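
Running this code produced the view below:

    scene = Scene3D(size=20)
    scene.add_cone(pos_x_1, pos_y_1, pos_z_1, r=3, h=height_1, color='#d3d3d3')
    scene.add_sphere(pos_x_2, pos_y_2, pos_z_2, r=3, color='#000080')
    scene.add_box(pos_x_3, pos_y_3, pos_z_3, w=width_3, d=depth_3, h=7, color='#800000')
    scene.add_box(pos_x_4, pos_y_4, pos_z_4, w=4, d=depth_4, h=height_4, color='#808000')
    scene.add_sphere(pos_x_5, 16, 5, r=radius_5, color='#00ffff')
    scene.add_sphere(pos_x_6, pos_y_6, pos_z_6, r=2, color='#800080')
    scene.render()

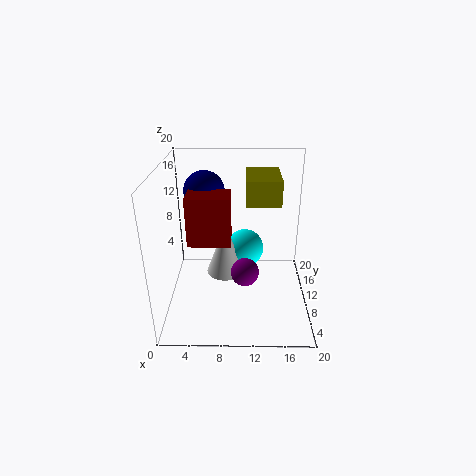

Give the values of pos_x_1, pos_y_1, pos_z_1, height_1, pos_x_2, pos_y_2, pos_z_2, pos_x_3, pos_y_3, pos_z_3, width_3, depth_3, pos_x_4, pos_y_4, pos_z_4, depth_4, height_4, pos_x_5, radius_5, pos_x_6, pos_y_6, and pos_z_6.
pos_x_1 = 8; pos_y_1 = 14; pos_z_1 = 2; height_1 = 8; pos_x_2 = 5; pos_y_2 = 15; pos_z_2 = 15; pos_x_3 = 3; pos_y_3 = 9; pos_z_3 = 9; width_3 = 6; depth_3 = 4; pos_x_4 = 11; pos_y_4 = 4; pos_z_4 = 17; depth_4 = 6; height_4 = 3; pos_x_5 = 11; radius_5 = 3; pos_x_6 = 11; pos_y_6 = 9; pos_z_6 = 5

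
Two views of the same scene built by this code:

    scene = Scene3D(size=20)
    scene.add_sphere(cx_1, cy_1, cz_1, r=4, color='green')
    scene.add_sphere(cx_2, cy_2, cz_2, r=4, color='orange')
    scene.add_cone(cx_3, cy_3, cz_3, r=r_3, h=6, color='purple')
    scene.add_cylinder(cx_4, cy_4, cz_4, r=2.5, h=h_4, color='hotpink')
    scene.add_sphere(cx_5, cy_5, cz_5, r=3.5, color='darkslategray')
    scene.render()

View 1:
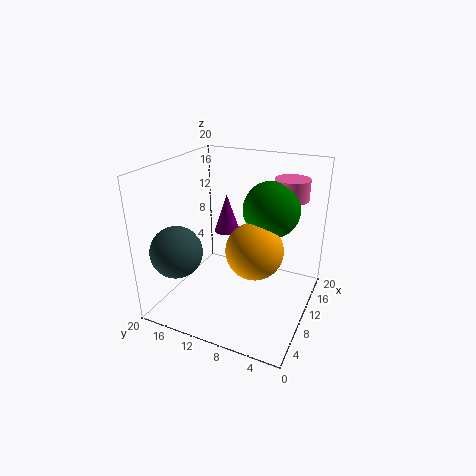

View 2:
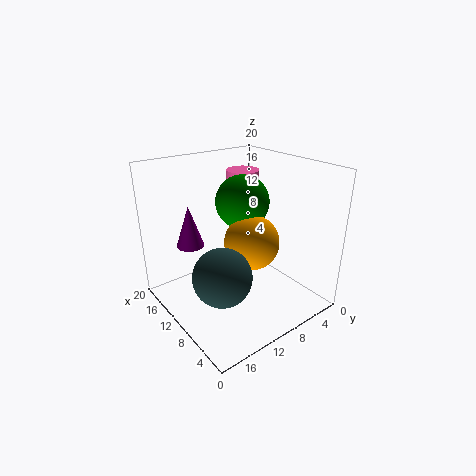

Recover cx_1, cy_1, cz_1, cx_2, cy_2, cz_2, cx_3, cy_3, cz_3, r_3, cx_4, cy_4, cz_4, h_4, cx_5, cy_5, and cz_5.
cx_1 = 13.5; cy_1 = 6.5; cz_1 = 13.5; cx_2 = 10; cy_2 = 7.5; cz_2 = 8.5; cx_3 = 15.5; cy_3 = 14.5; cz_3 = 8; r_3 = 2; cx_4 = 16; cy_4 = 4.5; cz_4 = 14.5; h_4 = 3; cx_5 = 4.5; cy_5 = 16.5; cz_5 = 9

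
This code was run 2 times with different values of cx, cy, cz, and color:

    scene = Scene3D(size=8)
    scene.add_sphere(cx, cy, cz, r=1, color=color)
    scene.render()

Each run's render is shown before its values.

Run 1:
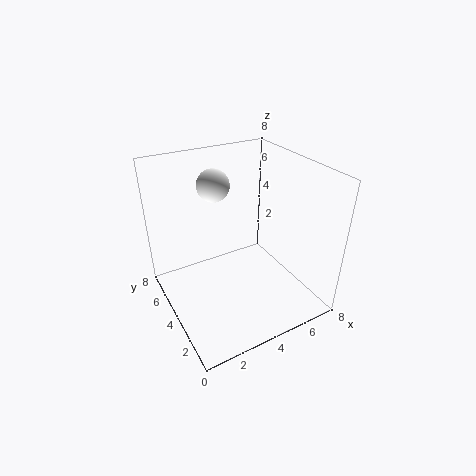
cx = 4, cy = 7, cz = 6, color = 'white'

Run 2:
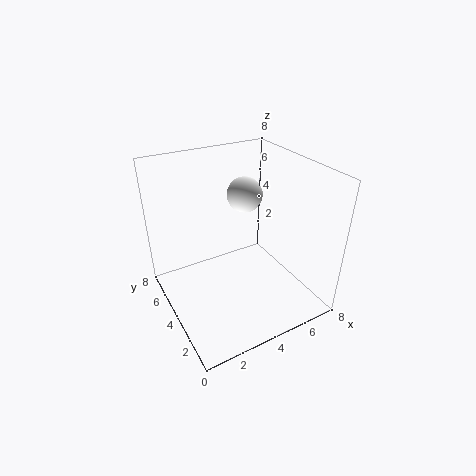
cx = 5, cy = 5, cz = 6, color = 'white'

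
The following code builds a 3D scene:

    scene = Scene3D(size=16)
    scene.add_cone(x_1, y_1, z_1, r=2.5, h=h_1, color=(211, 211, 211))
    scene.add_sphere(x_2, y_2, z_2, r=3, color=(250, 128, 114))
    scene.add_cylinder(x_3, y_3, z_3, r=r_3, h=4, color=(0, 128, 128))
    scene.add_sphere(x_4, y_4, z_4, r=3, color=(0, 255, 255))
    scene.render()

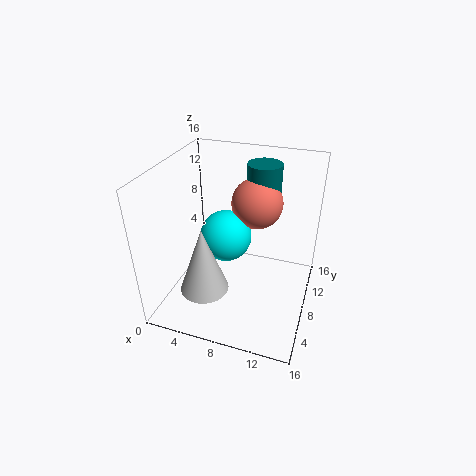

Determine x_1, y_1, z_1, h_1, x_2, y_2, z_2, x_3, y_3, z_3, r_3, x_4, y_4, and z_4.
x_1 = 6, y_1 = 3, z_1 = 4.5, h_1 = 7, x_2 = 9, y_2 = 12, z_2 = 10.5, x_3 = 9.5, y_3 = 13, z_3 = 11, r_3 = 2, x_4 = 6, y_4 = 9.5, z_4 = 7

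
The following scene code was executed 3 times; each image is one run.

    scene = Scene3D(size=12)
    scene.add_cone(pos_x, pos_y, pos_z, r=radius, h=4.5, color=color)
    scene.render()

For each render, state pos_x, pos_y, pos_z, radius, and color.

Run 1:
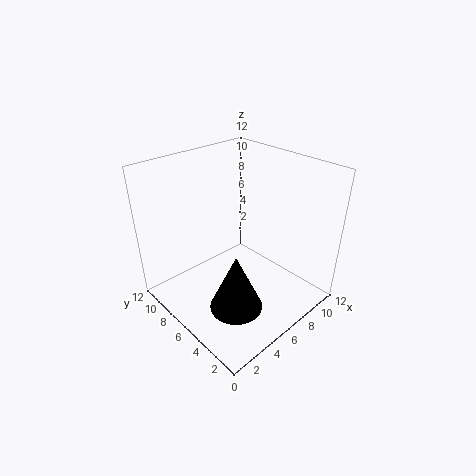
pos_x = 3
pos_y = 3
pos_z = 2.5
radius = 2
color = 'black'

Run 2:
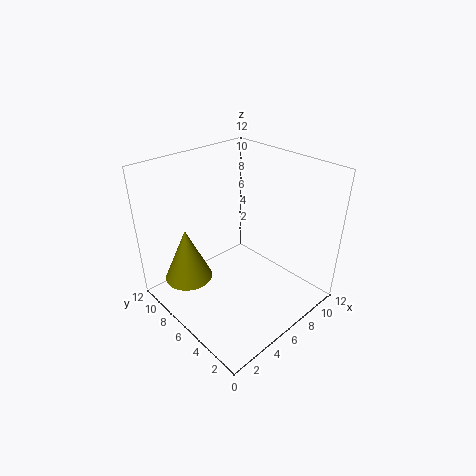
pos_x = 2.5
pos_y = 8.5
pos_z = 2.5
radius = 2
color = 'olive'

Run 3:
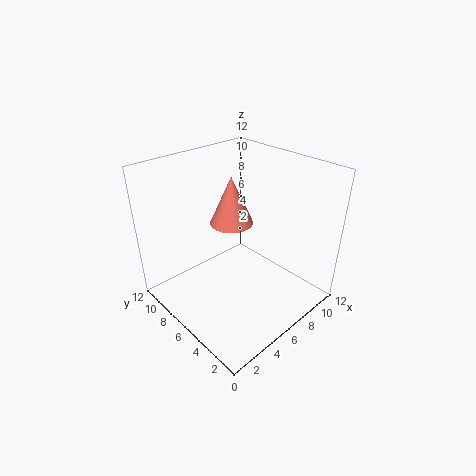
pos_x = 8
pos_y = 9
pos_z = 5.5
radius = 2
color = 'salmon'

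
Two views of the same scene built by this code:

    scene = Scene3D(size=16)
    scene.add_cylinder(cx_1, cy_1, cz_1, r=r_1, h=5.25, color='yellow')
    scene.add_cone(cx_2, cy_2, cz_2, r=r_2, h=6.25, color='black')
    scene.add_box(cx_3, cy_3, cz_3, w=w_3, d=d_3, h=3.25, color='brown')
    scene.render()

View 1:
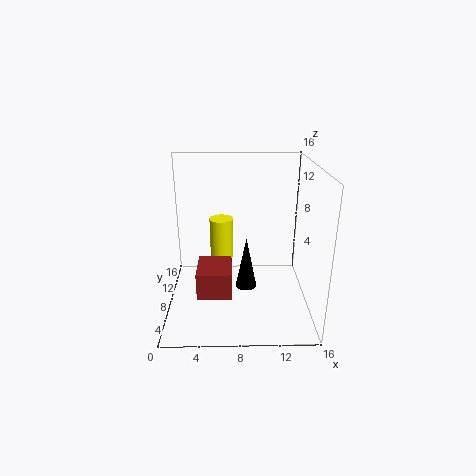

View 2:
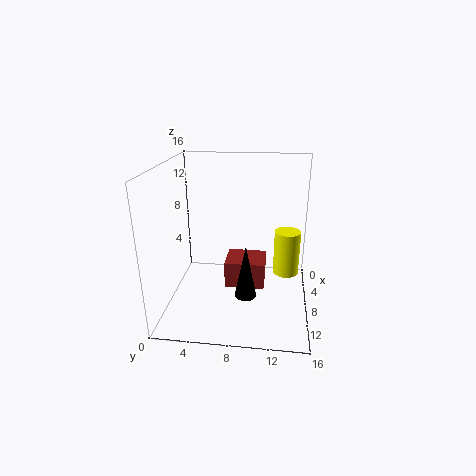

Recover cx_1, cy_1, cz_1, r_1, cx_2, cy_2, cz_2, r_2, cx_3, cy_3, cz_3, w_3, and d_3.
cx_1 = 6
cy_1 = 13.5
cz_1 = 3
r_1 = 1.5
cx_2 = 9
cy_2 = 9
cz_2 = 1.25
r_2 = 1.25
cx_3 = 3.25
cy_3 = 6.25
cz_3 = 1
w_3 = 4
d_3 = 4.75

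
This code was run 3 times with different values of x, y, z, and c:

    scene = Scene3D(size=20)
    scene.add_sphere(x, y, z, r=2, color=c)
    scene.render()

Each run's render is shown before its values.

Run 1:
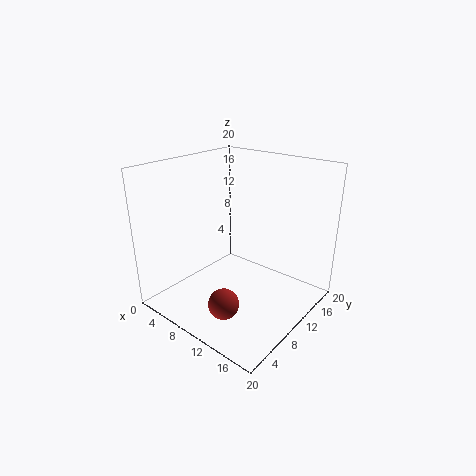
x = 12.5
y = 4
z = 3.5
c = 'brown'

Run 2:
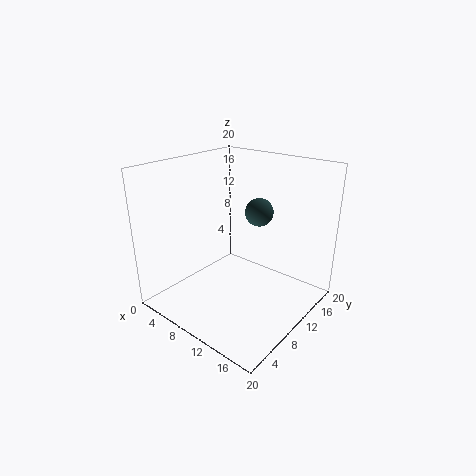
x = 11
y = 13.5
z = 13
c = 'darkslategray'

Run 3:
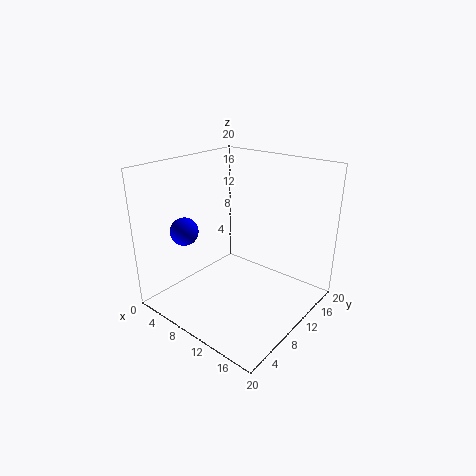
x = 3.5
y = 6
z = 10.5
c = 'blue'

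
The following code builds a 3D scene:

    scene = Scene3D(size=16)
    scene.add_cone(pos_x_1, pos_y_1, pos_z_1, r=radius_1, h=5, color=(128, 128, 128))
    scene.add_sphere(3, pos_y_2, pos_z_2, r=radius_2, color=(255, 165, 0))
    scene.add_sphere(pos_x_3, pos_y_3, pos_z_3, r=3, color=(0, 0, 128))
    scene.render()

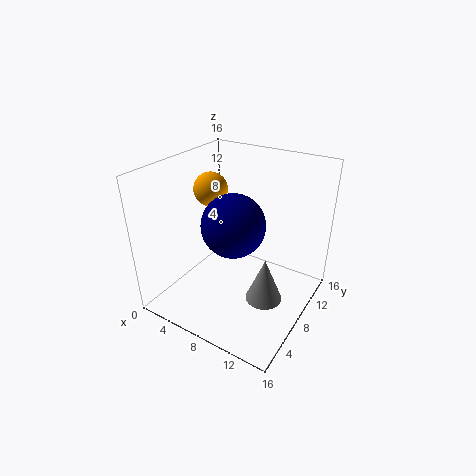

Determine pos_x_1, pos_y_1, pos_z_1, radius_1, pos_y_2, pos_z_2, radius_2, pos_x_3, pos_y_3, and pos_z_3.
pos_x_1 = 12
pos_y_1 = 7
pos_z_1 = 2
radius_1 = 2
pos_y_2 = 10
pos_z_2 = 12
radius_2 = 2
pos_x_3 = 10
pos_y_3 = 4
pos_z_3 = 12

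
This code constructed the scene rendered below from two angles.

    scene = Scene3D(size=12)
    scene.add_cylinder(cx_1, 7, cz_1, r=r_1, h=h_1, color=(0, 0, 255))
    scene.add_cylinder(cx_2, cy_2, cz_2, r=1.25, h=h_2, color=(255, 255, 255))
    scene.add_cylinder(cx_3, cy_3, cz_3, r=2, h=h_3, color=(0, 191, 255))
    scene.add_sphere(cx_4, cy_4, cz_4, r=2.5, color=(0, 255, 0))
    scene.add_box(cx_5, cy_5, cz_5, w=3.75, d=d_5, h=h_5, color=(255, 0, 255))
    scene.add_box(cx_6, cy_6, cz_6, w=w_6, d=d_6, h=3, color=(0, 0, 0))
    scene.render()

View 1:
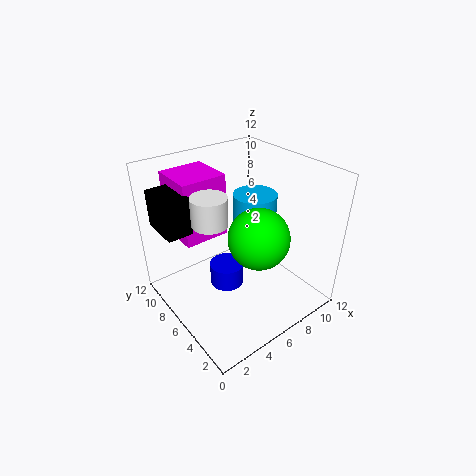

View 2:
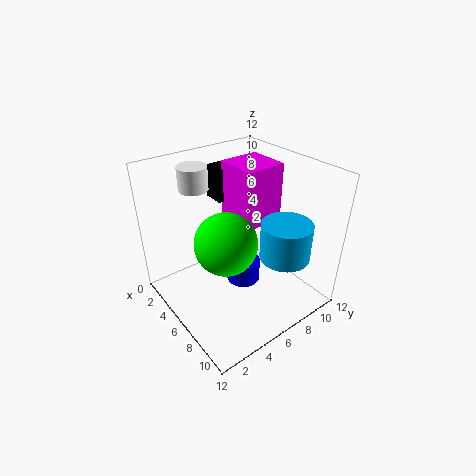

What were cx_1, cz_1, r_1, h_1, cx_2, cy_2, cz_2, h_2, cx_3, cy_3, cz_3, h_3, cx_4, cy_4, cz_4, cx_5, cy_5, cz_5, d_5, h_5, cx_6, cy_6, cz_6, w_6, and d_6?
cx_1 = 5.5
cz_1 = 1
r_1 = 1.5
h_1 = 2
cx_2 = 2.25
cy_2 = 4.25
cz_2 = 9.5
h_2 = 2
cx_3 = 9.5
cy_3 = 8
cz_3 = 5.25
h_3 = 3
cx_4 = 6.75
cy_4 = 4.25
cz_4 = 6.5
cx_5 = 2
cy_5 = 7.25
cz_5 = 6
d_5 = 3.75
h_5 = 5.25
cx_6 = 0.25
cy_6 = 6.75
cz_6 = 7.5
w_6 = 2
d_6 = 3.25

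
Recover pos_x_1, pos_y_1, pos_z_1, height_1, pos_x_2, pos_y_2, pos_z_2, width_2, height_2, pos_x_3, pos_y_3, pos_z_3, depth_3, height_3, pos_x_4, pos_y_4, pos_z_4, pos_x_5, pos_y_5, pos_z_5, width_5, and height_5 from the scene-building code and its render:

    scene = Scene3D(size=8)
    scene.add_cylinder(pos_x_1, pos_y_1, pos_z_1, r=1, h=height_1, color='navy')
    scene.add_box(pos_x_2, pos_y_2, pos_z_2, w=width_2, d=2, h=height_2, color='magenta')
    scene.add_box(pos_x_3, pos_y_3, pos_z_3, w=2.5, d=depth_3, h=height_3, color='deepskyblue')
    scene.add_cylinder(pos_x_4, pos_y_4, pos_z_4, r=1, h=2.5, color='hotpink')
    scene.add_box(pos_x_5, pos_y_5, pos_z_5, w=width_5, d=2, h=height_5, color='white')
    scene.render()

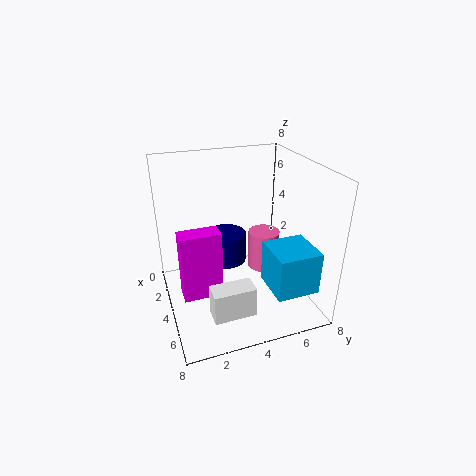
pos_x_1 = 5
pos_y_1 = 3
pos_z_1 = 3.5
height_1 = 1.5
pos_x_2 = 5
pos_y_2 = 0.5
pos_z_2 = 2
width_2 = 1
height_2 = 3.5
pos_x_3 = 4
pos_y_3 = 5.5
pos_z_3 = 1
depth_3 = 2.5
height_3 = 2.5
pos_x_4 = 2
pos_y_4 = 6.5
pos_z_4 = 0.5
pos_x_5 = 7
pos_y_5 = 1.5
pos_z_5 = 2
width_5 = 1
height_5 = 1.5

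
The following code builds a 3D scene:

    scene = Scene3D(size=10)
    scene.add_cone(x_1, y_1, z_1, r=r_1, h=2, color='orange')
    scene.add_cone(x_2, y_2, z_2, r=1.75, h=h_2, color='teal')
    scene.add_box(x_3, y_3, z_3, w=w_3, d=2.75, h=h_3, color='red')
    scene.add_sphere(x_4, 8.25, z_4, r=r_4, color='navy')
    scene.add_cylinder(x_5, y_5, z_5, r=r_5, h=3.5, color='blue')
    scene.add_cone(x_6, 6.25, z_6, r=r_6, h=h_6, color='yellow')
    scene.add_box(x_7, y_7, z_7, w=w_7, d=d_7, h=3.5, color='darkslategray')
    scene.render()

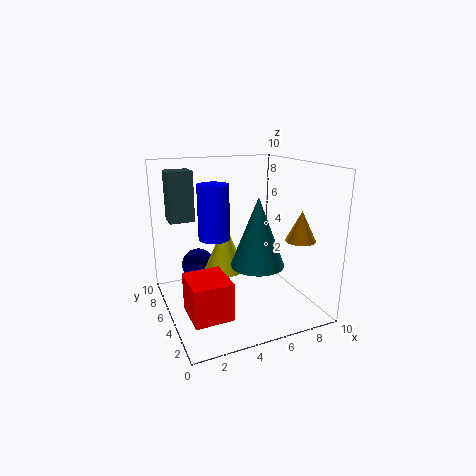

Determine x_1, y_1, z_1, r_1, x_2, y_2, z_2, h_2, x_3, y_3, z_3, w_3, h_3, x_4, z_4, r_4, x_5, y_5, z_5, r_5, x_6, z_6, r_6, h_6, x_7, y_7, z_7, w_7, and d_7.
x_1 = 8.25, y_1 = 2.25, z_1 = 5.25, r_1 = 1, x_2 = 5.5, y_2 = 3, z_2 = 3.75, h_2 = 4.5, x_3 = 0.75, y_3 = 1.5, z_3 = 1, w_3 = 2.5, h_3 = 2.5, x_4 = 3, z_4 = 2, r_4 = 1.25, x_5 = 3, y_5 = 4.25, z_5 = 5.5, r_5 = 1, x_6 = 4.5, z_6 = 2.25, r_6 = 1.5, h_6 = 3.5, x_7 = 0.75, y_7 = 6.75, z_7 = 6, w_7 = 1.75, d_7 = 1.5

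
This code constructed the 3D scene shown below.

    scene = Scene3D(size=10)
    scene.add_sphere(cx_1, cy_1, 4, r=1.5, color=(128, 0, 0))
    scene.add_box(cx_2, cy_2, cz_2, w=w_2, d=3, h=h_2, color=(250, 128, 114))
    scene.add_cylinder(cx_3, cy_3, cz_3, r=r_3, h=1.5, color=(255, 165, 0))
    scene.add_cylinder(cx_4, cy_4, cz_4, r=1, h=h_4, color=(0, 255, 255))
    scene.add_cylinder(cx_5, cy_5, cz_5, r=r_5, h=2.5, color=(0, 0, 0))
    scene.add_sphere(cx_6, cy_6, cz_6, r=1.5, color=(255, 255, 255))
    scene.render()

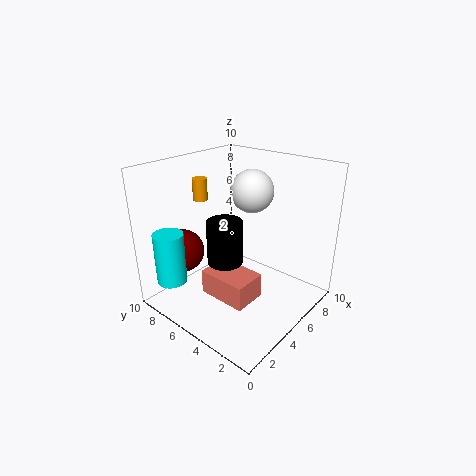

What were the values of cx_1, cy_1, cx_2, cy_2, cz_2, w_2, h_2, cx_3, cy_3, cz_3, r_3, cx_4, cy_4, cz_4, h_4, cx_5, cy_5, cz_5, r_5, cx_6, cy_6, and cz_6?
cx_1 = 2.5; cy_1 = 8; cx_2 = 1; cy_2 = 1.5; cz_2 = 3; w_2 = 2; h_2 = 1.5; cx_3 = 4; cy_3 = 7.5; cz_3 = 7.5; r_3 = 0.5; cx_4 = 1; cy_4 = 7.5; cz_4 = 2.5; h_4 = 3.5; cx_5 = 1.5; cy_5 = 3; cz_5 = 5.5; r_5 = 1; cx_6 = 6.5; cy_6 = 5; cz_6 = 8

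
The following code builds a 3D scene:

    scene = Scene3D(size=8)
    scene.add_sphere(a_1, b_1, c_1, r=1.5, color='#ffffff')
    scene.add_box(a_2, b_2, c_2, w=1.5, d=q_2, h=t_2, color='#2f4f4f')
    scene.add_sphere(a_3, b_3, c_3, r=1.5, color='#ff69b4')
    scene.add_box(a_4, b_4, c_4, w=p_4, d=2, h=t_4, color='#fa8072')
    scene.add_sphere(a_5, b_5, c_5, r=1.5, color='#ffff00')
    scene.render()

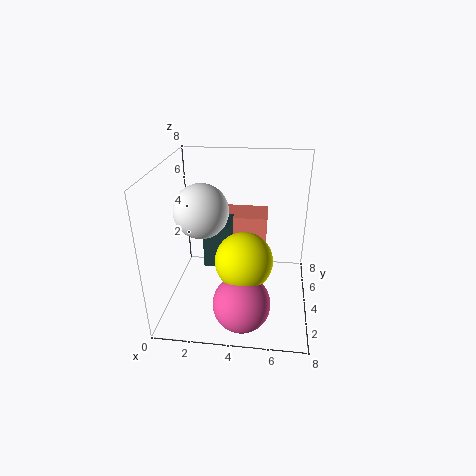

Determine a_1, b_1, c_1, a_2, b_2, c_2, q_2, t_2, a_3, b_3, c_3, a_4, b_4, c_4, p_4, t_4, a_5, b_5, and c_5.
a_1 = 2, b_1 = 4, c_1 = 5.5, a_2 = 2, b_2 = 4, c_2 = 2, q_2 = 2, t_2 = 2.5, a_3 = 4.5, b_3 = 1.5, c_3 = 1.5, a_4 = 2.5, b_4 = 5.5, c_4 = 3, p_4 = 3, t_4 = 1.5, a_5 = 4.5, b_5 = 2.5, c_5 = 3.5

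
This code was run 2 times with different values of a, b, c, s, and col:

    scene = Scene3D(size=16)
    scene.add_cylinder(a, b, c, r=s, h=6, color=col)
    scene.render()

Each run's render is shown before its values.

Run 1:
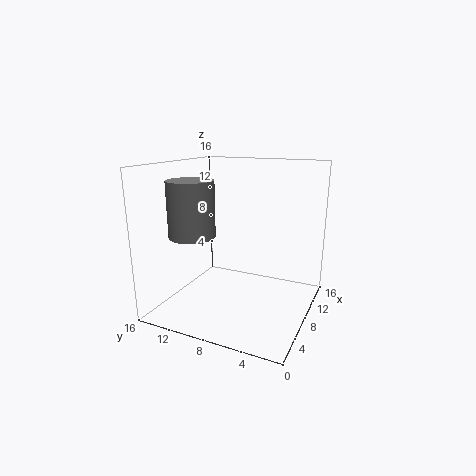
a = 5
b = 12
c = 8.5
s = 2.5
col = 'gray'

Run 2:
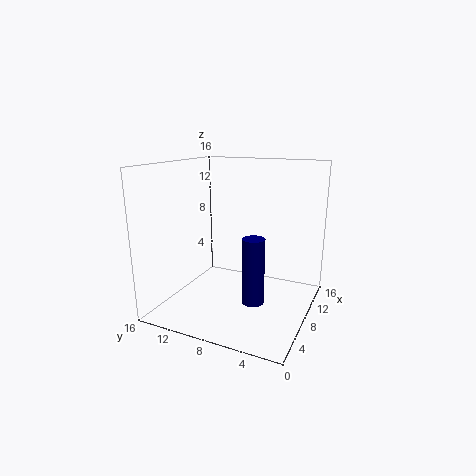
a = 1.5
b = 3.5
c = 4.5
s = 1
col = 'navy'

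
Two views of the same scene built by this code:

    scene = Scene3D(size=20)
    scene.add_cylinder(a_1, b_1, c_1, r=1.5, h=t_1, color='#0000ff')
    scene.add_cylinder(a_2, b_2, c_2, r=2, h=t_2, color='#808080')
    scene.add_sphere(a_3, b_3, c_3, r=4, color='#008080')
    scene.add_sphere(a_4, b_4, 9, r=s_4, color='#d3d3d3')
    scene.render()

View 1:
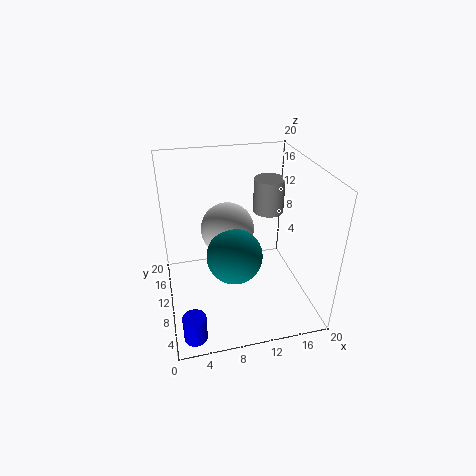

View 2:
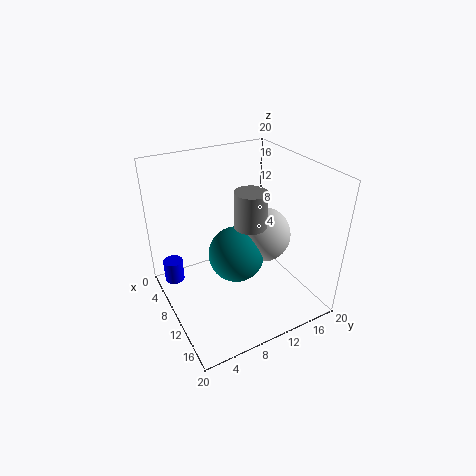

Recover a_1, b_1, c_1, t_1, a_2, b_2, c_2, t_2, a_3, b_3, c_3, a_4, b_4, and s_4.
a_1 = 2.5
b_1 = 2.5
c_1 = 0.5
t_1 = 3.5
a_2 = 14
b_2 = 9.5
c_2 = 14
t_2 = 4.5
a_3 = 9.5
b_3 = 10
c_3 = 7
a_4 = 9.5
b_4 = 14.5
s_4 = 4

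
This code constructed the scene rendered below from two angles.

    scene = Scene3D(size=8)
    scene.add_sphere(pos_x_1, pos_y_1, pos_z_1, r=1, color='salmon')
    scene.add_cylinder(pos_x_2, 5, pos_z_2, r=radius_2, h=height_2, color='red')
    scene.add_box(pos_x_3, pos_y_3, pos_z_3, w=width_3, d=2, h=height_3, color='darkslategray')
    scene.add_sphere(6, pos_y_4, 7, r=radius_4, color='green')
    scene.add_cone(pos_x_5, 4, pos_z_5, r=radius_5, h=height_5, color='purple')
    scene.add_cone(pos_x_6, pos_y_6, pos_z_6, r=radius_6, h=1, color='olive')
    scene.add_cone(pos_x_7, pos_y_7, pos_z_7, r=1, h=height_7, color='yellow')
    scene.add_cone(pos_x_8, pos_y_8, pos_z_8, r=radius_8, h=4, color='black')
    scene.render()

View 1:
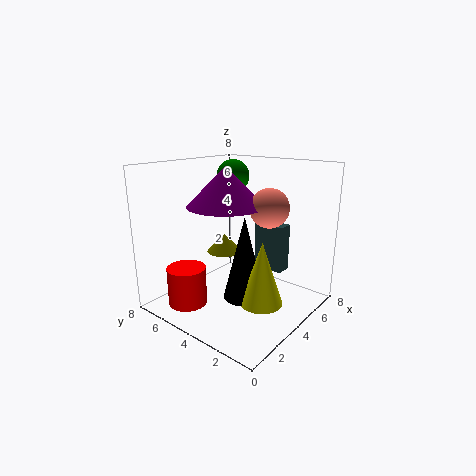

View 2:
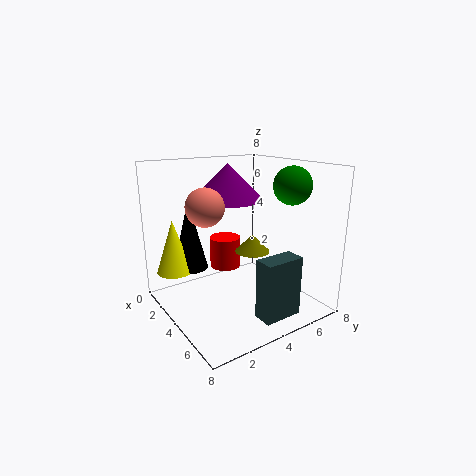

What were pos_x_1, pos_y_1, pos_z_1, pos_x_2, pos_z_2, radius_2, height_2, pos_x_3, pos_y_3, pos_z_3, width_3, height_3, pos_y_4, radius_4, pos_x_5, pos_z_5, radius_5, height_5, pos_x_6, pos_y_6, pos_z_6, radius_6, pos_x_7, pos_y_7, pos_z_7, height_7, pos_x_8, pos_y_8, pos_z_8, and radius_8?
pos_x_1 = 4, pos_y_1 = 2, pos_z_1 = 6, pos_x_2 = 1, pos_z_2 = 1, radius_2 = 1, height_2 = 2, pos_x_3 = 7, pos_y_3 = 3, pos_z_3 = 1, width_3 = 1, height_3 = 3, pos_y_4 = 6, radius_4 = 1, pos_x_5 = 3, pos_z_5 = 6, radius_5 = 2, height_5 = 2, pos_x_6 = 4, pos_y_6 = 5, pos_z_6 = 3, radius_6 = 1, pos_x_7 = 2, pos_y_7 = 1, pos_z_7 = 2, height_7 = 3, pos_x_8 = 2, pos_y_8 = 2, pos_z_8 = 2, radius_8 = 1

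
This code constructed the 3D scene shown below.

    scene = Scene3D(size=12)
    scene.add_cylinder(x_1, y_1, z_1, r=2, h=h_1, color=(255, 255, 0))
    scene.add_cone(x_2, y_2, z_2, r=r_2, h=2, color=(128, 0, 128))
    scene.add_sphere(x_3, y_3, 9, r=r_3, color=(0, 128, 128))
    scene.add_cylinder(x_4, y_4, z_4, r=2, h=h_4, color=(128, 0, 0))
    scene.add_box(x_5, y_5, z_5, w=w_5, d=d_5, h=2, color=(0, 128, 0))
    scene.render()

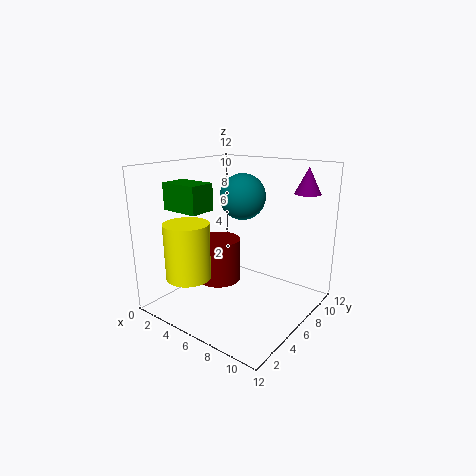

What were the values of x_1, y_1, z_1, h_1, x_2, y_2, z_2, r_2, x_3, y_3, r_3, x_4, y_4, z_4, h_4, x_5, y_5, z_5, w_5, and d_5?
x_1 = 2
y_1 = 4
z_1 = 2
h_1 = 5
x_2 = 11
y_2 = 8
z_2 = 10
r_2 = 1
x_3 = 5
y_3 = 8
r_3 = 2
x_4 = 3
y_4 = 7
z_4 = 1
h_4 = 4
x_5 = 3
y_5 = 1
z_5 = 9
w_5 = 3
d_5 = 2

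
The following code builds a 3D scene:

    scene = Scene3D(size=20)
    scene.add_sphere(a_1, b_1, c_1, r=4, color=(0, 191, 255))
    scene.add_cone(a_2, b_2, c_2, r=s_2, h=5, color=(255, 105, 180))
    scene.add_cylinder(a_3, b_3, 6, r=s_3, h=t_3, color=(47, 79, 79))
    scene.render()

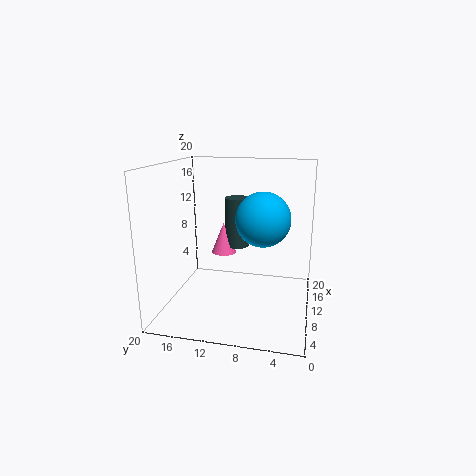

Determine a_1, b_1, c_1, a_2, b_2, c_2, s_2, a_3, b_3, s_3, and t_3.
a_1 = 13; b_1 = 7; c_1 = 12; a_2 = 17; b_2 = 14; c_2 = 5; s_2 = 2; a_3 = 18; b_3 = 12; s_3 = 2; t_3 = 8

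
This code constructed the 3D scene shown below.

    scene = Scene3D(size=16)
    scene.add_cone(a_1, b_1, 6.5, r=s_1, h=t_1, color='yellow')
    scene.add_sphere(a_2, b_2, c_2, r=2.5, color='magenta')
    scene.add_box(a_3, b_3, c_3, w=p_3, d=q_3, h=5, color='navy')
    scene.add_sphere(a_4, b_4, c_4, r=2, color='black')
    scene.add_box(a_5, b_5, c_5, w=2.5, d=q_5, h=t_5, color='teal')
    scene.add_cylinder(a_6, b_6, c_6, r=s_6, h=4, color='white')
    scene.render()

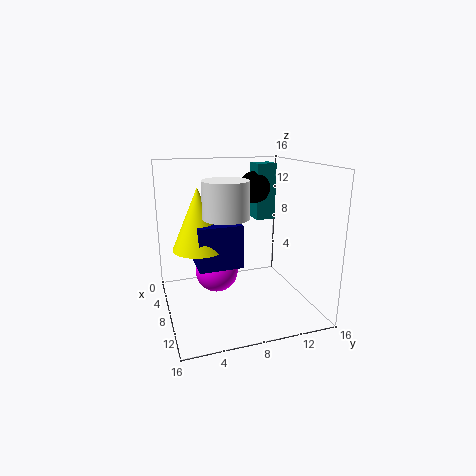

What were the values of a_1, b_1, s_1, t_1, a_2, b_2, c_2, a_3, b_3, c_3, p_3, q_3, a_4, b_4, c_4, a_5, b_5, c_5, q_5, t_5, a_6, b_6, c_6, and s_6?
a_1 = 6; b_1 = 4; s_1 = 3; t_1 = 7; a_2 = 6; b_2 = 6; c_2 = 3.5; a_3 = 4.5; b_3 = 3.5; c_3 = 4.5; p_3 = 4; q_3 = 5; a_4 = 2.5; b_4 = 12; c_4 = 12.5; a_5 = 1; b_5 = 12; c_5 = 8.5; q_5 = 2.5; t_5 = 7; a_6 = 8.5; b_6 = 6.5; c_6 = 10.5; s_6 = 2.5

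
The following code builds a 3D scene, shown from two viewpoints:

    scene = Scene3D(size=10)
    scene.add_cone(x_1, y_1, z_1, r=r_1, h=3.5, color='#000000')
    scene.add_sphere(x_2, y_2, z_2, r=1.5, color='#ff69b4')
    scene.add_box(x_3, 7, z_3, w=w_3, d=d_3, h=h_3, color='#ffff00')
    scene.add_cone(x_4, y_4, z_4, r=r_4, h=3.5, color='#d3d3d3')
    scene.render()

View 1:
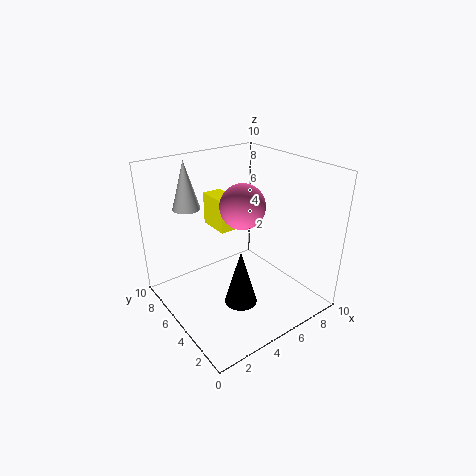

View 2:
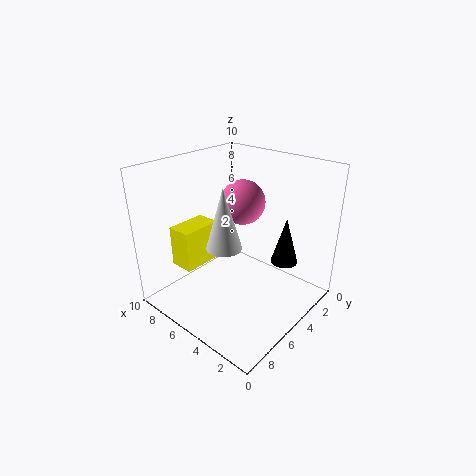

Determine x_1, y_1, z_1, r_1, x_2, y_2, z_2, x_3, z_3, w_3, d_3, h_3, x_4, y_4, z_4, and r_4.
x_1 = 3; y_1 = 2; z_1 = 2.5; r_1 = 1; x_2 = 5; y_2 = 4.5; z_2 = 7.5; x_3 = 5; z_3 = 4.5; w_3 = 1.5; d_3 = 2.5; h_3 = 2.5; x_4 = 3; y_4 = 8.5; z_4 = 6.5; r_4 = 1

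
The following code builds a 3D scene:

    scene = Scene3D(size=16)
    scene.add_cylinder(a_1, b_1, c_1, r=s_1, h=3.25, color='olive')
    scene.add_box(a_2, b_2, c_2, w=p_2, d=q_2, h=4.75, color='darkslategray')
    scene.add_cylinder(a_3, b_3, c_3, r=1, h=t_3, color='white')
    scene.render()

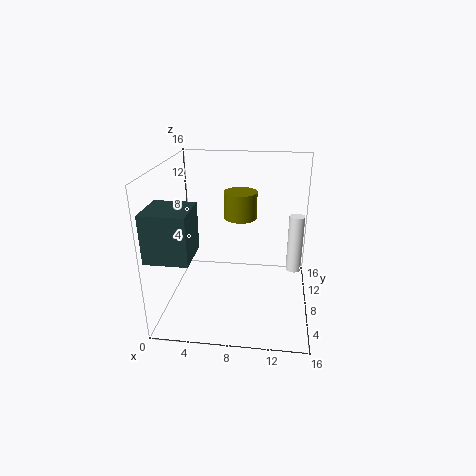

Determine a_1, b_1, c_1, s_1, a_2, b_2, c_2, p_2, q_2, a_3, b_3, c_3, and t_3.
a_1 = 7.75, b_1 = 12.25, c_1 = 8.75, s_1 = 2, a_2 = 0.25, b_2 = 0.25, c_2 = 8.5, p_2 = 4.25, q_2 = 4.25, a_3 = 14.75, b_3 = 14.75, c_3 = 0.5, t_3 = 7.75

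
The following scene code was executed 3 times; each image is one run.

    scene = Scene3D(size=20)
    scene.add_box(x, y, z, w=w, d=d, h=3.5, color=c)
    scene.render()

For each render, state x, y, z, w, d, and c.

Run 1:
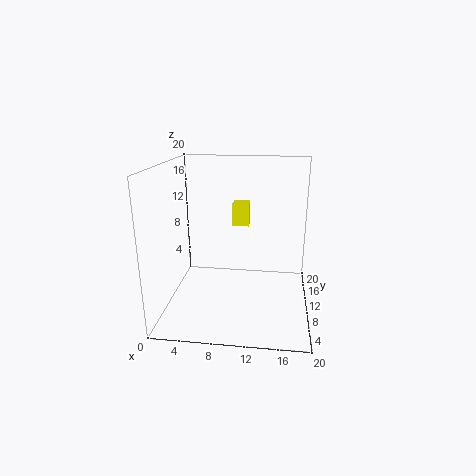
x = 8.5; y = 15; z = 10; w = 2.5; d = 2.5; c = 'yellow'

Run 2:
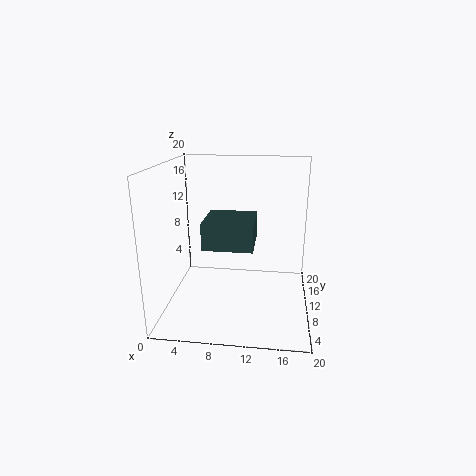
x = 6; y = 5; z = 10; w = 6.5; d = 6.5; c = 'darkslategray'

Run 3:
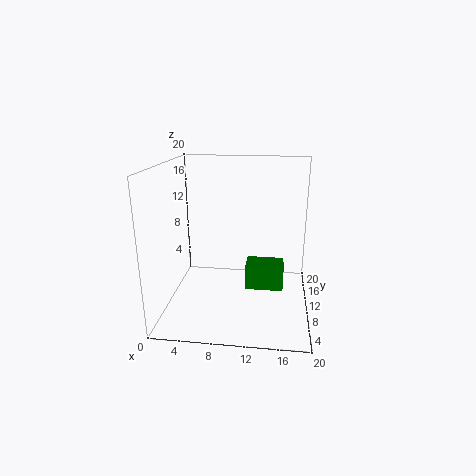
x = 11; y = 10; z = 2; w = 5.5; d = 4; c = 'green'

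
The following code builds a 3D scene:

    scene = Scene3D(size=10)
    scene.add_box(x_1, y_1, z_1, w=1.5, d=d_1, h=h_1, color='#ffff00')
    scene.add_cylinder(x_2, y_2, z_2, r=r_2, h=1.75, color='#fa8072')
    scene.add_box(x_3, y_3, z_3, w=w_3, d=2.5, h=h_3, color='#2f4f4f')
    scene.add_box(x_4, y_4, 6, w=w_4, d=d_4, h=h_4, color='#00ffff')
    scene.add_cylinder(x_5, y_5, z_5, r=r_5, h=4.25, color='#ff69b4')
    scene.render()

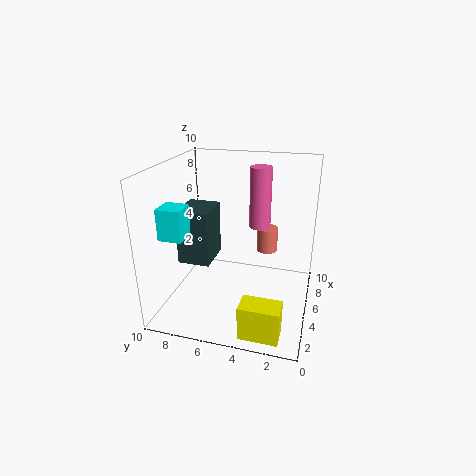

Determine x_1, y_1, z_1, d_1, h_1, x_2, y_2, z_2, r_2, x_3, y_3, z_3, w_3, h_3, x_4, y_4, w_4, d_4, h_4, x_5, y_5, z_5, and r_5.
x_1 = 0.25, y_1 = 1.25, z_1 = 0.5, d_1 = 2.5, h_1 = 2.25, x_2 = 6.75, y_2 = 3.25, z_2 = 3.5, r_2 = 0.75, x_3 = 5.5, y_3 = 7.5, z_3 = 2, w_3 = 3, h_3 = 4.25, x_4 = 1.25, y_4 = 7.5, w_4 = 1.5, d_4 = 1.5, h_4 = 2, x_5 = 6.25, y_5 = 3.75, z_5 = 5.5, r_5 = 0.75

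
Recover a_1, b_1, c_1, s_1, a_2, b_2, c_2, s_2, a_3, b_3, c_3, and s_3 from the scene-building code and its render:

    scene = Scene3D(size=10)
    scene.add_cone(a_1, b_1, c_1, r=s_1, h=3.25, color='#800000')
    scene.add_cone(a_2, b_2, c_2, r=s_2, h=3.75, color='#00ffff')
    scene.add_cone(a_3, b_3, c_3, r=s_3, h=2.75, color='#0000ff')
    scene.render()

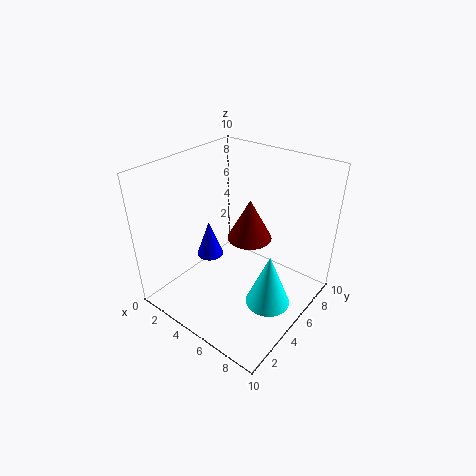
a_1 = 4, b_1 = 7.75, c_1 = 3.25, s_1 = 1.75, a_2 = 8, b_2 = 4.5, c_2 = 1.25, s_2 = 1.5, a_3 = 2.25, b_3 = 5, c_3 = 2.5, s_3 = 1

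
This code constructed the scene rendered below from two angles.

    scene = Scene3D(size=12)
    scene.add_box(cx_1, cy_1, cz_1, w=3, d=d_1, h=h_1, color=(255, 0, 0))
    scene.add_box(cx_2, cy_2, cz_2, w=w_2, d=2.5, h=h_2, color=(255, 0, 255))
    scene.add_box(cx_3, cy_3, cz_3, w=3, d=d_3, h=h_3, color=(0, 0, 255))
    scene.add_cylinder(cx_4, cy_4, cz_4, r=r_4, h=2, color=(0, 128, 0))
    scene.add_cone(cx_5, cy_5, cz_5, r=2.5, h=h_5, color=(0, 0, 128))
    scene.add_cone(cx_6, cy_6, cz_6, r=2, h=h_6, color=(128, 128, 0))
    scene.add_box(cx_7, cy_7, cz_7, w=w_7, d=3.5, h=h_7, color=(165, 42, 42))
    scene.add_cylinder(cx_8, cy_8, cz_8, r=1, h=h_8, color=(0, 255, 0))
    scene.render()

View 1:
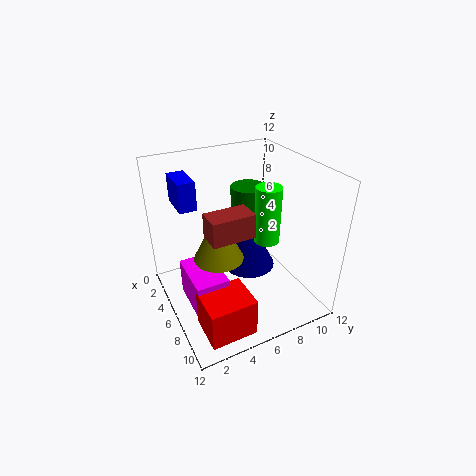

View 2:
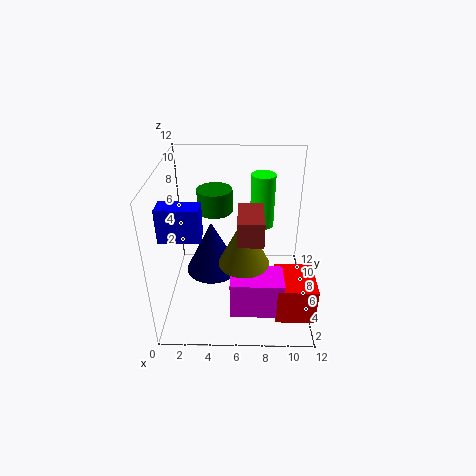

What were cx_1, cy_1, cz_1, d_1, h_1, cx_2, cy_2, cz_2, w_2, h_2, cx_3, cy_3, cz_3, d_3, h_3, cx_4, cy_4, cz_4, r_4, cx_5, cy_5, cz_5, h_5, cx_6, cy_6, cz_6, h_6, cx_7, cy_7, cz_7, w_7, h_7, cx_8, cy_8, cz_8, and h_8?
cx_1 = 9; cy_1 = 1; cz_1 = 1.5; d_1 = 3.5; h_1 = 3; cx_2 = 5.5; cy_2 = 1; cz_2 = 2; w_2 = 4; h_2 = 3; cx_3 = 0.5; cy_3 = 2; cz_3 = 8; d_3 = 1.5; h_3 = 2.5; cx_4 = 4; cy_4 = 8; cz_4 = 7.5; r_4 = 1.5; cx_5 = 3.5; cy_5 = 8.5; cz_5 = 1; h_5 = 5; cx_6 = 6.5; cy_6 = 4; cz_6 = 5; h_6 = 4; cx_7 = 6; cy_7 = 3; cz_7 = 7; w_7 = 2; h_7 = 2; cx_8 = 8; cy_8 = 7.5; cz_8 = 6.5; h_8 = 4.5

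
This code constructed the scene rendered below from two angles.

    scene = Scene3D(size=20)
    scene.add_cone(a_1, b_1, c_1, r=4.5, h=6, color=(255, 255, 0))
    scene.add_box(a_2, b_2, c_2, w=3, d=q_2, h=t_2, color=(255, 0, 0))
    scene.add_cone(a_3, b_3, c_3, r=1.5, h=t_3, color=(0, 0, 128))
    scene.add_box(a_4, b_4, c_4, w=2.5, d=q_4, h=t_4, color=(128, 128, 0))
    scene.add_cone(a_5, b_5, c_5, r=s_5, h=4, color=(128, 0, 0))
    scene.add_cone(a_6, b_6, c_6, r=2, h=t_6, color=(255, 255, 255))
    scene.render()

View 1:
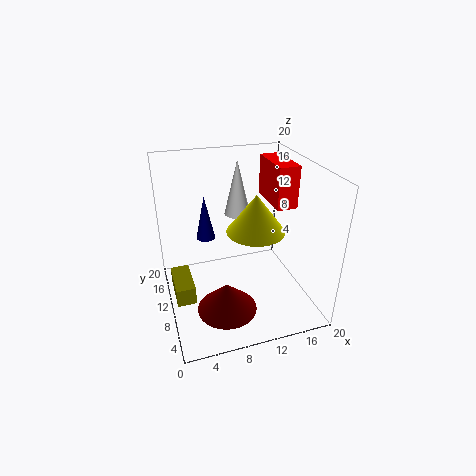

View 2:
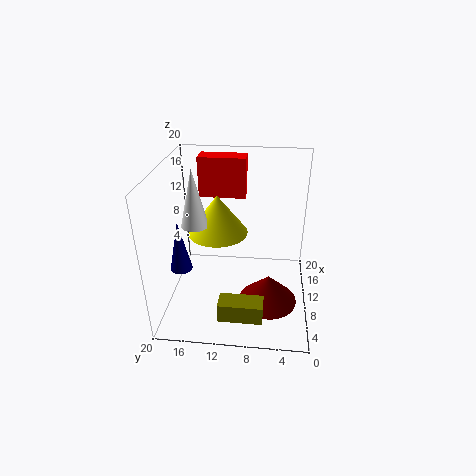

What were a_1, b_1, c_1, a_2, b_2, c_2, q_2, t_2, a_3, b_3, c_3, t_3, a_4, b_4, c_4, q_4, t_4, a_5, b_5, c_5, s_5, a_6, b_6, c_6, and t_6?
a_1 = 14; b_1 = 13.5; c_1 = 8.5; a_2 = 15.5; b_2 = 9.5; c_2 = 13.5; q_2 = 7; t_2 = 6; a_3 = 7; b_3 = 17.5; c_3 = 6.5; t_3 = 7; a_4 = 0.5; b_4 = 6; c_4 = 3.5; q_4 = 5.5; t_4 = 2.5; a_5 = 7; b_5 = 5.5; c_5 = 2; s_5 = 4; a_6 = 12; b_6 = 16.5; c_6 = 10.5; t_6 = 8.5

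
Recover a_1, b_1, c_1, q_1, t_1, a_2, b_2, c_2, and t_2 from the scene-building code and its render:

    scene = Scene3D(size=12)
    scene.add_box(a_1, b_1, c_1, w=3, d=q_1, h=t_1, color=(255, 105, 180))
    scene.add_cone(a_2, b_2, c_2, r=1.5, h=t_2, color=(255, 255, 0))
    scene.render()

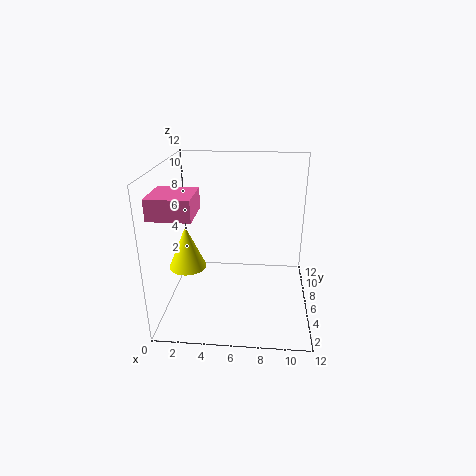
a_1 = 0.5, b_1 = 0.5, c_1 = 9.5, q_1 = 3, t_1 = 1.5, a_2 = 2, b_2 = 4.5, c_2 = 4, t_2 = 3.5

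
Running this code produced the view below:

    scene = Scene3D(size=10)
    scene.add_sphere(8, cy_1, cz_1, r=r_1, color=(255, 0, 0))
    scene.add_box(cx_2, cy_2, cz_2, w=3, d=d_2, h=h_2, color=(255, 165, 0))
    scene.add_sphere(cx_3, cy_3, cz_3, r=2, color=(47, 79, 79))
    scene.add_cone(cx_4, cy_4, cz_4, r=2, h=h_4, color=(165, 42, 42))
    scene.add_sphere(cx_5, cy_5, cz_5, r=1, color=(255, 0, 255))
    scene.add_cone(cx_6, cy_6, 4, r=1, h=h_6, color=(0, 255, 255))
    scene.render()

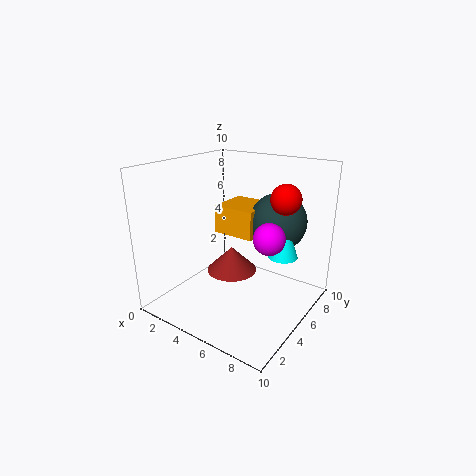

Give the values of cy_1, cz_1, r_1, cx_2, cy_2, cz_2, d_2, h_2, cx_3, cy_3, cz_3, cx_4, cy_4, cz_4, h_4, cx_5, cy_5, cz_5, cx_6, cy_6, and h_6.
cy_1 = 6; cz_1 = 8; r_1 = 1; cx_2 = 3; cy_2 = 5; cz_2 = 5; d_2 = 3; h_2 = 2; cx_3 = 7; cy_3 = 7; cz_3 = 6; cx_4 = 3; cy_4 = 7; cz_4 = 1; h_4 = 2; cx_5 = 8; cy_5 = 4; cz_5 = 6; cx_6 = 8; cy_6 = 6; h_6 = 3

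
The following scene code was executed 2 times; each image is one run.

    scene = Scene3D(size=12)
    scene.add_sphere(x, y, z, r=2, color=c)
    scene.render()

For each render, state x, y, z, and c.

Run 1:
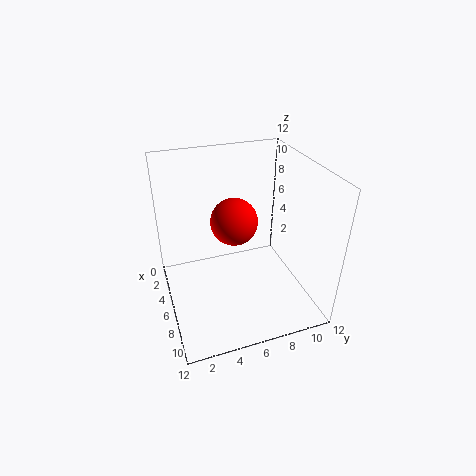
x = 5, y = 6, z = 7, c = 'red'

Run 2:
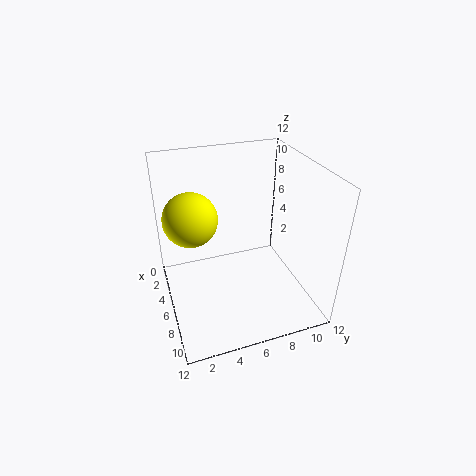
x = 7, y = 2, z = 9, c = 'yellow'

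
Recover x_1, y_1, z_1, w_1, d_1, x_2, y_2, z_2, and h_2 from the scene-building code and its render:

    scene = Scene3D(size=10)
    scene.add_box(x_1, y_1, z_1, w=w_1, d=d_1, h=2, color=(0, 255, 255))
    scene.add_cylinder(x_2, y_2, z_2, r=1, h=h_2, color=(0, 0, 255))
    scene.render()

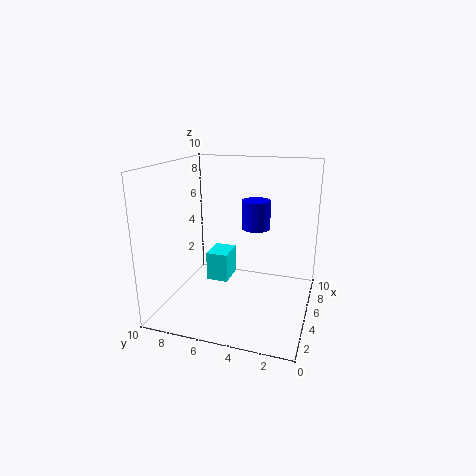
x_1 = 4; y_1 = 5.5; z_1 = 2; w_1 = 2; d_1 = 1.5; x_2 = 6; y_2 = 4; z_2 = 5.5; h_2 = 2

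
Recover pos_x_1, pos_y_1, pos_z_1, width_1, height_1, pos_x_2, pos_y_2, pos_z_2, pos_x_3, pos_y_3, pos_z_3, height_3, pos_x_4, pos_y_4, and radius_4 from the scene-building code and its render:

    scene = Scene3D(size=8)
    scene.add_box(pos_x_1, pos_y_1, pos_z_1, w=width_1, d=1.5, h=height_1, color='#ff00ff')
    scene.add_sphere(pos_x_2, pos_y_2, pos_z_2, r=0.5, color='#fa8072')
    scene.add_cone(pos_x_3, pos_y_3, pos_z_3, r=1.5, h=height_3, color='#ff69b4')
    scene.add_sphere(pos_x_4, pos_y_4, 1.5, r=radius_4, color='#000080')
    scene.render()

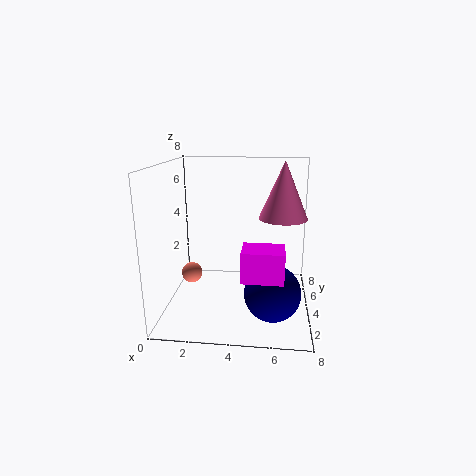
pos_x_1 = 4.5; pos_y_1 = 0.5; pos_z_1 = 3; width_1 = 2; height_1 = 1.5; pos_x_2 = 2; pos_y_2 = 1.5; pos_z_2 = 3; pos_x_3 = 6.5; pos_y_3 = 6.5; pos_z_3 = 4.5; height_3 = 3.5; pos_x_4 = 6; pos_y_4 = 2.5; radius_4 = 1.5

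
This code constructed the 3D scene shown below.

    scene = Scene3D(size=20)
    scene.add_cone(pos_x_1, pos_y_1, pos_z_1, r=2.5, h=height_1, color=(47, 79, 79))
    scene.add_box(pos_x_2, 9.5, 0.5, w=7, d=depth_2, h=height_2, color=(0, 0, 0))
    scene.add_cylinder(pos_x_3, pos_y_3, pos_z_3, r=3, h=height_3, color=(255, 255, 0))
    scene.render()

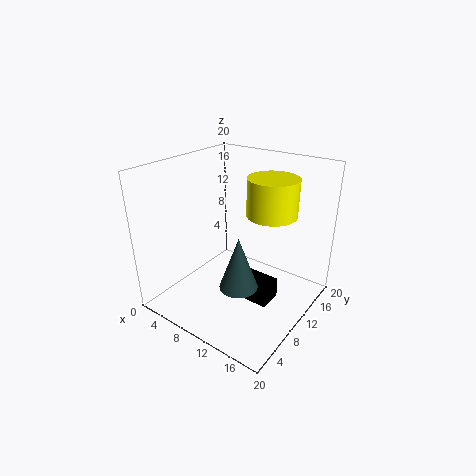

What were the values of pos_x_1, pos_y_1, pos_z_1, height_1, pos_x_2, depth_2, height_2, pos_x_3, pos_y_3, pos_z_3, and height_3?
pos_x_1 = 13
pos_y_1 = 6
pos_z_1 = 5.5
height_1 = 7
pos_x_2 = 8
depth_2 = 3.5
height_2 = 3
pos_x_3 = 16
pos_y_3 = 8.5
pos_z_3 = 15.5
height_3 = 4.5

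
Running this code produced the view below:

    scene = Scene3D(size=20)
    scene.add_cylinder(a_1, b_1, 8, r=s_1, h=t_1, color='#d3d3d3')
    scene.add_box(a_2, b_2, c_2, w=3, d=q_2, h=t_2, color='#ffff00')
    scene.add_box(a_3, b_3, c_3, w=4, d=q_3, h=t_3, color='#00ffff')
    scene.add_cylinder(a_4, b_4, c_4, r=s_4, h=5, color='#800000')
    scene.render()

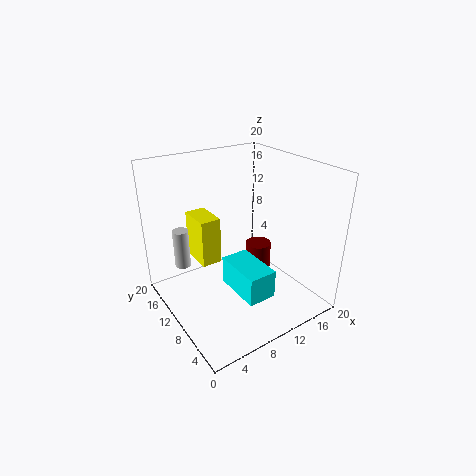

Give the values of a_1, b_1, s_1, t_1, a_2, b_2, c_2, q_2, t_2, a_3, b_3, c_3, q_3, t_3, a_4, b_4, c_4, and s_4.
a_1 = 2; b_1 = 11; s_1 = 1; t_1 = 5; a_2 = 6; b_2 = 13; c_2 = 5; q_2 = 5; t_2 = 7; a_3 = 8; b_3 = 4; c_3 = 3; q_3 = 7; t_3 = 4; a_4 = 16; b_4 = 13; c_4 = 1; s_4 = 2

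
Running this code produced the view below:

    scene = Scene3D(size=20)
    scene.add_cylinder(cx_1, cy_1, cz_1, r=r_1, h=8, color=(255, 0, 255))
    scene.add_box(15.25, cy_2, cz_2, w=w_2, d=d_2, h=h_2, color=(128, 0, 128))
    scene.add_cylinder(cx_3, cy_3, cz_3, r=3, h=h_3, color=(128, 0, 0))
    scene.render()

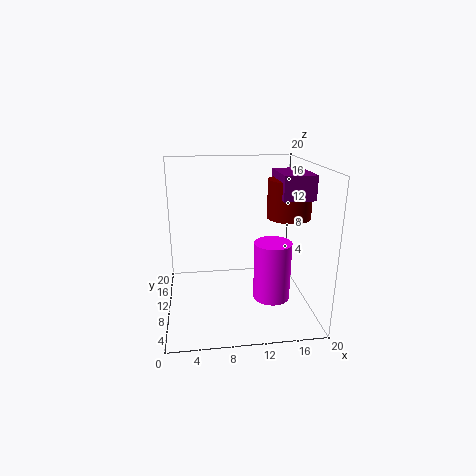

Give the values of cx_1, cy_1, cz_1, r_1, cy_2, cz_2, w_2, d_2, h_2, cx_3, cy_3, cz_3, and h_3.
cx_1 = 14.25
cy_1 = 7
cz_1 = 2.25
r_1 = 2.5
cy_2 = 6.5
cz_2 = 15.75
w_2 = 4.25
d_2 = 6.75
h_2 = 3.25
cx_3 = 17
cy_3 = 9.75
cz_3 = 12.75
h_3 = 5.25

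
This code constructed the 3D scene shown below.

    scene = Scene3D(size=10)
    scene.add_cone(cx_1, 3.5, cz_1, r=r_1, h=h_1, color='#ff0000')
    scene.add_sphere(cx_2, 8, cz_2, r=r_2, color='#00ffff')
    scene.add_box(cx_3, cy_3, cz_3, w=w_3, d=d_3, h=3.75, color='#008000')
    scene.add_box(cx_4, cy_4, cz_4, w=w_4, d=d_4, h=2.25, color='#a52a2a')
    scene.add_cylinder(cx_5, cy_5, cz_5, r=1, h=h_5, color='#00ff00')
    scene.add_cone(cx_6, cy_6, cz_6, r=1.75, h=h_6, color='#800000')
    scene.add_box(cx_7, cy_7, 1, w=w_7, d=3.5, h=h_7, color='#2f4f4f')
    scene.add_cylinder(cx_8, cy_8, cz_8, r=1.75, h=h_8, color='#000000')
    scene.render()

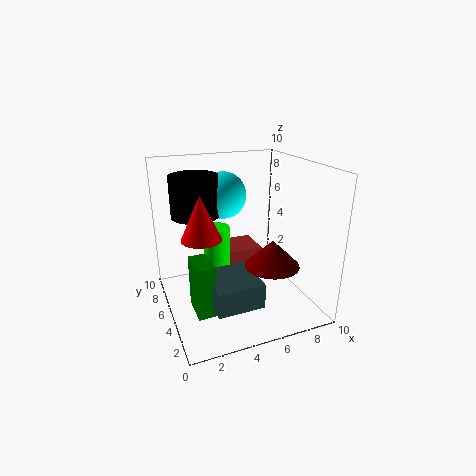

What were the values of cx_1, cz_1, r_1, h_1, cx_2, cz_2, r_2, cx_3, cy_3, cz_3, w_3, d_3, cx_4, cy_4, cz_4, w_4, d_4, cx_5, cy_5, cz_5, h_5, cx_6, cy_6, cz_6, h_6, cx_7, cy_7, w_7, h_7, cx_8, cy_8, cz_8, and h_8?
cx_1 = 2, cz_1 = 6, r_1 = 1.25, h_1 = 2.75, cx_2 = 5, cz_2 = 7.25, r_2 = 1.75, cx_3 = 1.5, cy_3 = 3.25, cz_3 = 0.25, w_3 = 1.25, d_3 = 2.25, cx_4 = 4.75, cy_4 = 7.25, cz_4 = 0.5, w_4 = 3.25, d_4 = 2.75, cx_5 = 4.25, cy_5 = 7.5, cz_5 = 0.5, h_5 = 4.5, cx_6 = 6.25, cy_6 = 2.25, cz_6 = 4, h_6 = 1.75, cx_7 = 2.5, cy_7 = 2, w_7 = 3.25, h_7 = 1.75, cx_8 = 2.75, cy_8 = 7.75, cz_8 = 6, h_8 = 3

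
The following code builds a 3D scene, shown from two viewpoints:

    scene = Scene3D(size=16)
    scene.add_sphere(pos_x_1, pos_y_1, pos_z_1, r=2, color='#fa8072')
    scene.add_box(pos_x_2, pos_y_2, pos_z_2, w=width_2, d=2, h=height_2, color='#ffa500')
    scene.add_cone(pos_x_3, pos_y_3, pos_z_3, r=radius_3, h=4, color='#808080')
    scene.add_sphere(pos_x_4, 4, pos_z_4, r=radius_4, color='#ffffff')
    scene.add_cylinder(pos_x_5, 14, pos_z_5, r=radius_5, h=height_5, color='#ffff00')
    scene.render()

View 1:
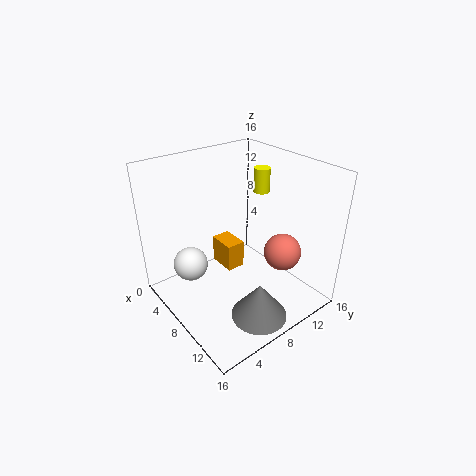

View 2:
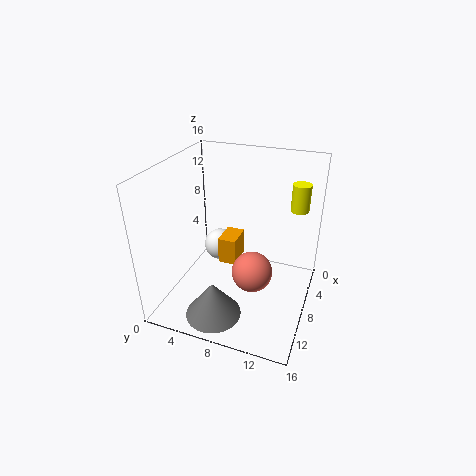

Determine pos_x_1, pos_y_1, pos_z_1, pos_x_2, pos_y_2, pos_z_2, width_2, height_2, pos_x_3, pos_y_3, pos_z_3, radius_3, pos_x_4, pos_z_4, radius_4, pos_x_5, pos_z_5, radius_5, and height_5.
pos_x_1 = 12
pos_y_1 = 11
pos_z_1 = 7
pos_x_2 = 6
pos_y_2 = 6
pos_z_2 = 5
width_2 = 3
height_2 = 3
pos_x_3 = 13
pos_y_3 = 7
pos_z_3 = 1
radius_3 = 3
pos_x_4 = 4
pos_z_4 = 4
radius_4 = 2
pos_x_5 = 5
pos_z_5 = 11
radius_5 = 1
height_5 = 3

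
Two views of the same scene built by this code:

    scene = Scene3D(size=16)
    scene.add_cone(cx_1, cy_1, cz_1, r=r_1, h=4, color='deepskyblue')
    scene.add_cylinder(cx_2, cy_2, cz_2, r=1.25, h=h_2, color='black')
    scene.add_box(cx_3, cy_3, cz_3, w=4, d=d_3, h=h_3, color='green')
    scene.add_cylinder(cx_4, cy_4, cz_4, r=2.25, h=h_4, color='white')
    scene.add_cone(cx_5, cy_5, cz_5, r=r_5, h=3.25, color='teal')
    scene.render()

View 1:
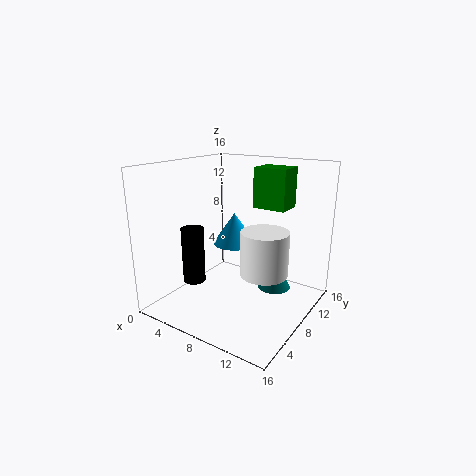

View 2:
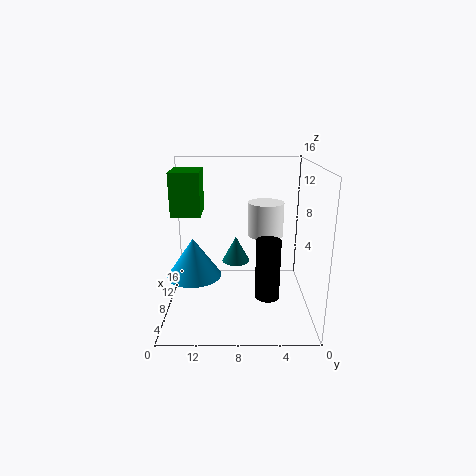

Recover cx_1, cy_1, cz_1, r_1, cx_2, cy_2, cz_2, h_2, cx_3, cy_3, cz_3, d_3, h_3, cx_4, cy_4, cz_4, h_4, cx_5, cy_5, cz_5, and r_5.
cx_1 = 4.5, cy_1 = 12.5, cz_1 = 5.25, r_1 = 2.75, cx_2 = 4, cy_2 = 5, cz_2 = 3, h_2 = 6.25, cx_3 = 7.5, cy_3 = 12, cz_3 = 10.5, d_3 = 3.25, h_3 = 4.75, cx_4 = 13.25, cy_4 = 4.5, cz_4 = 6.5, h_4 = 4.25, cx_5 = 12.5, cy_5 = 8.25, cz_5 = 3.25, r_5 = 1.75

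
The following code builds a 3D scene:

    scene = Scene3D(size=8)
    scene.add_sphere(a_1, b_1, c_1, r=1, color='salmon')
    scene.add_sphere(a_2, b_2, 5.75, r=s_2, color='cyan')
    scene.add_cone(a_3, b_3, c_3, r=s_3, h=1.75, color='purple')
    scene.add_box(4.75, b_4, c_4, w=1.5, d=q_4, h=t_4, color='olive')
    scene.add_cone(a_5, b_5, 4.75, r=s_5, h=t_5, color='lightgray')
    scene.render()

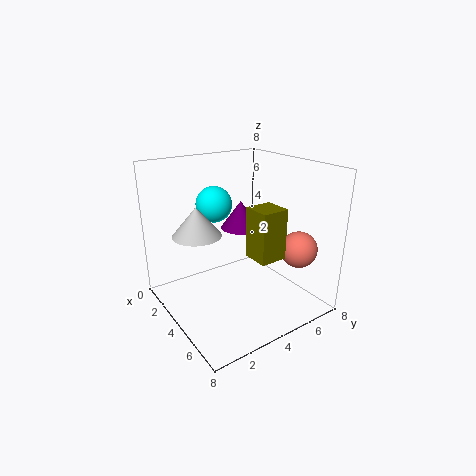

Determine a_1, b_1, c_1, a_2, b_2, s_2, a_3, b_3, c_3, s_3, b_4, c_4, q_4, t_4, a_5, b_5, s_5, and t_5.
a_1 = 6.25; b_1 = 6.5; c_1 = 3.5; a_2 = 2.75; b_2 = 3.25; s_2 = 1; a_3 = 1.75; b_3 = 5.75; c_3 = 3.5; s_3 = 1.25; b_4 = 4; c_4 = 3.25; q_4 = 1.5; t_4 = 2.75; a_5 = 4; b_5 = 1.5; s_5 = 1.25; t_5 = 1.5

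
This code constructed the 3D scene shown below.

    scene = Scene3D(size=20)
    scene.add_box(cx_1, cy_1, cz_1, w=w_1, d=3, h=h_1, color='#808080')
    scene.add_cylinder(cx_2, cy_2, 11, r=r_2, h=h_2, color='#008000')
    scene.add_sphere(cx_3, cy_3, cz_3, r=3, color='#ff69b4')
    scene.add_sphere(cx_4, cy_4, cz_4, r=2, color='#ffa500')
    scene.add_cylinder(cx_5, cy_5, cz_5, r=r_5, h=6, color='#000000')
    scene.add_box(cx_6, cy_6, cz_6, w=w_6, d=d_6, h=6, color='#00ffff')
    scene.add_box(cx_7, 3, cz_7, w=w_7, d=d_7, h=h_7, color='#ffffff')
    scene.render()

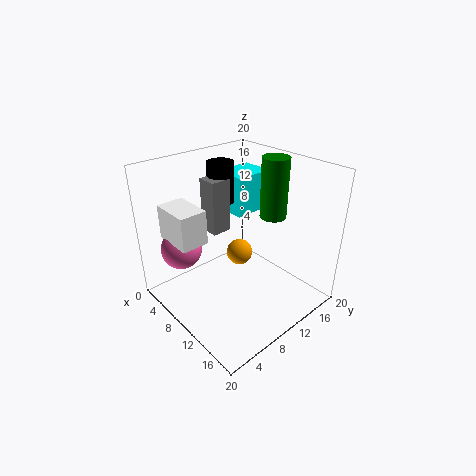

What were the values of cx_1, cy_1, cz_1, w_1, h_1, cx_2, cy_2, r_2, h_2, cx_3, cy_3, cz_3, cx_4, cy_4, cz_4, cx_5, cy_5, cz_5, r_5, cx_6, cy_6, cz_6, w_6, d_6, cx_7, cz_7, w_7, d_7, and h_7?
cx_1 = 3; cy_1 = 9; cz_1 = 9; w_1 = 3; h_1 = 8; cx_2 = 10; cy_2 = 17; r_2 = 2; h_2 = 9; cx_3 = 3; cy_3 = 5; cz_3 = 7; cx_4 = 7; cy_4 = 13; cz_4 = 5; cx_5 = 4; cy_5 = 12; cz_5 = 13; r_5 = 2; cx_6 = 2; cy_6 = 13; cz_6 = 11; w_6 = 5; d_6 = 6; cx_7 = 1; cz_7 = 9; w_7 = 6; d_7 = 4; h_7 = 5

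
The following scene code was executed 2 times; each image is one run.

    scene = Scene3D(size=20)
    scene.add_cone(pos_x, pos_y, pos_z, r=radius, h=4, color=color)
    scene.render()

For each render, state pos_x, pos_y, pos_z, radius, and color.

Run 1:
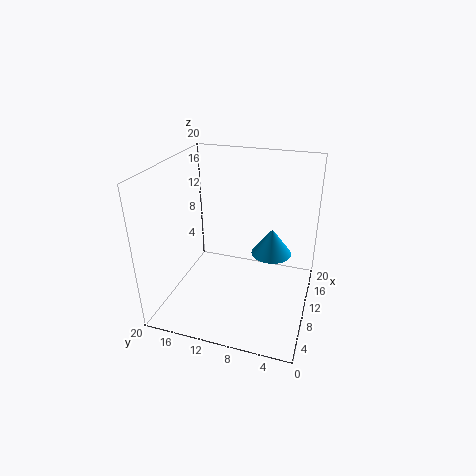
pos_x = 14; pos_y = 6; pos_z = 6; radius = 3; color = 'deepskyblue'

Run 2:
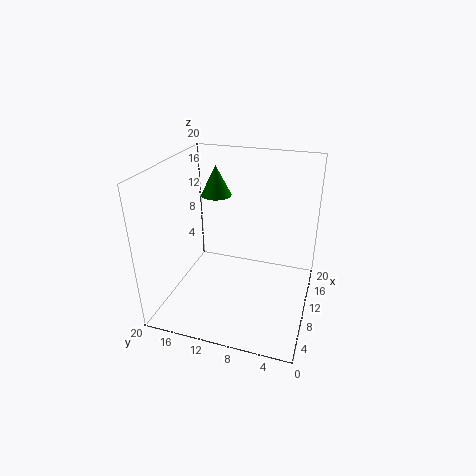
pos_x = 10; pos_y = 13; pos_z = 16; radius = 2; color = 'green'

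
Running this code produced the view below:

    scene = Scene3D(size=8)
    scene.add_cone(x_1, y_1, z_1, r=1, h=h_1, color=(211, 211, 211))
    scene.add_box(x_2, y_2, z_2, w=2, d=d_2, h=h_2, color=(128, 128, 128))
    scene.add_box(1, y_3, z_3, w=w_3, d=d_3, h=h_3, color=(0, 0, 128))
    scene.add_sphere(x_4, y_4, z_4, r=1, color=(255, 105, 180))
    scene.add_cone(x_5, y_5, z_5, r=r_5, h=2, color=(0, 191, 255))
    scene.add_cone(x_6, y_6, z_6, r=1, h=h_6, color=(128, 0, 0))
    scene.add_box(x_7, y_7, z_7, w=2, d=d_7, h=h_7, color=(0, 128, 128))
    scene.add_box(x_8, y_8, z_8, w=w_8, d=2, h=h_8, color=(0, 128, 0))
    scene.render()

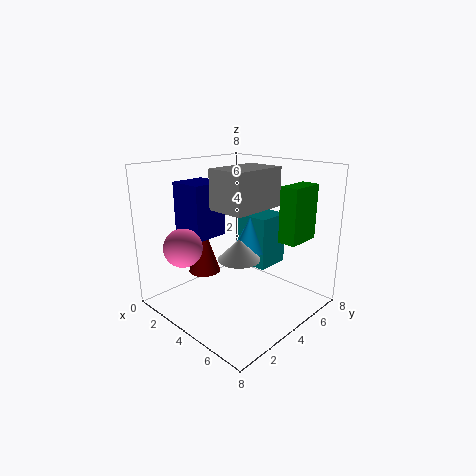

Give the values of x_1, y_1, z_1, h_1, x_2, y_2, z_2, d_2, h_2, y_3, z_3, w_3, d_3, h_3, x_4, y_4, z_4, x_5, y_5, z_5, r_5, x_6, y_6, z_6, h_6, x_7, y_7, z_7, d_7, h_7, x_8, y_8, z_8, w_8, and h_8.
x_1 = 6; y_1 = 2; z_1 = 4; h_1 = 1; x_2 = 4; y_2 = 2; z_2 = 6; d_2 = 3; h_2 = 2; y_3 = 2; z_3 = 4; w_3 = 2; d_3 = 2; h_3 = 3; x_4 = 3; y_4 = 1; z_4 = 4; x_5 = 4; y_5 = 5; z_5 = 3; r_5 = 1; x_6 = 1; y_6 = 4; z_6 = 1; h_6 = 3; x_7 = 3; y_7 = 5; z_7 = 2; d_7 = 2; h_7 = 3; x_8 = 6; y_8 = 5; z_8 = 4; w_8 = 1; h_8 = 3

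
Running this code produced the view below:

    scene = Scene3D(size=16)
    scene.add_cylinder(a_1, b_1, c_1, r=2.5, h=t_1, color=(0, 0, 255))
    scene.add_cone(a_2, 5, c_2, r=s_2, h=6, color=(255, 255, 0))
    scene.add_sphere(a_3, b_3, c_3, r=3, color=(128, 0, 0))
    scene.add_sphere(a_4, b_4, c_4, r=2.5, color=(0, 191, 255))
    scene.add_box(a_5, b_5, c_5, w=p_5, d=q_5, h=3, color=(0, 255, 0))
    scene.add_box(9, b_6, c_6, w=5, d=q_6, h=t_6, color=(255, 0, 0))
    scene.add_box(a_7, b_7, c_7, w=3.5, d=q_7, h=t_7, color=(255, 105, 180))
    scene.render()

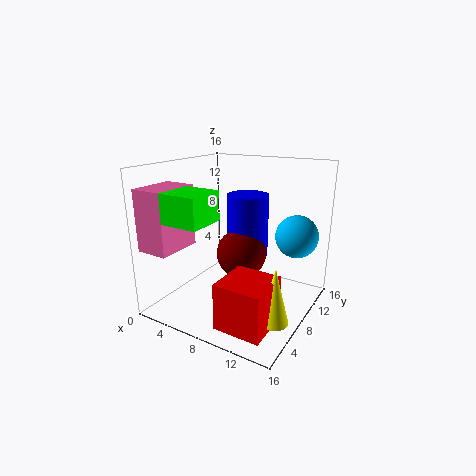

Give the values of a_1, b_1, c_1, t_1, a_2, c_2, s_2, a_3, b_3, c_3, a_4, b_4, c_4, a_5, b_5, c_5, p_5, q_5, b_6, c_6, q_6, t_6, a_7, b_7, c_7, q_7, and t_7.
a_1 = 7, b_1 = 12, c_1 = 4.5, t_1 = 7.5, a_2 = 14, c_2 = 1, s_2 = 1.5, a_3 = 7, b_3 = 10.5, c_3 = 5, a_4 = 13, b_4 = 13, c_4 = 7.5, a_5 = 4, b_5 = 0.5, c_5 = 11, p_5 = 4, q_5 = 4, b_6 = 1.5, c_6 = 0.5, q_6 = 5, t_6 = 5, a_7 = 0.5, b_7 = 0.5, c_7 = 7.5, q_7 = 5, t_7 = 6.5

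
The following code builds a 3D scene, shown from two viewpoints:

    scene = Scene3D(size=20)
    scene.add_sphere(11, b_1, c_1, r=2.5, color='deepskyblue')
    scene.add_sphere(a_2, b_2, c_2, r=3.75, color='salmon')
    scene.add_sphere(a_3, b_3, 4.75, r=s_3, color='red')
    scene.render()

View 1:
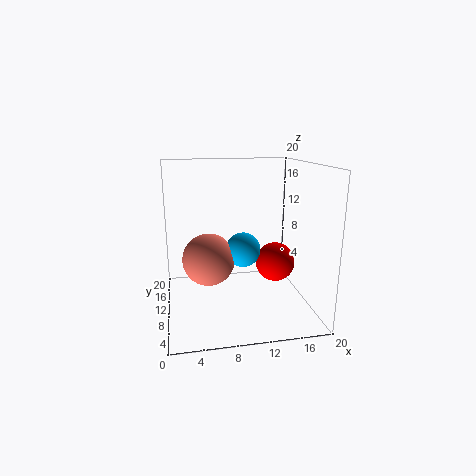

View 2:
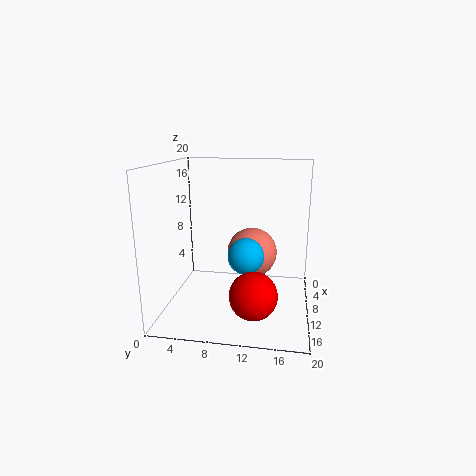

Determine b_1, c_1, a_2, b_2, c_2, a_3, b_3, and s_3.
b_1 = 11.25; c_1 = 7.75; a_2 = 6; b_2 = 11.5; c_2 = 6.5; a_3 = 16.5; b_3 = 13; s_3 = 3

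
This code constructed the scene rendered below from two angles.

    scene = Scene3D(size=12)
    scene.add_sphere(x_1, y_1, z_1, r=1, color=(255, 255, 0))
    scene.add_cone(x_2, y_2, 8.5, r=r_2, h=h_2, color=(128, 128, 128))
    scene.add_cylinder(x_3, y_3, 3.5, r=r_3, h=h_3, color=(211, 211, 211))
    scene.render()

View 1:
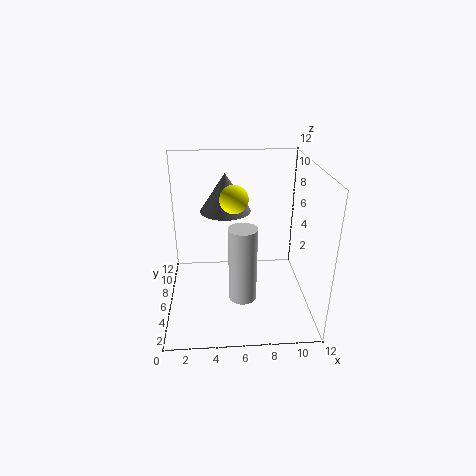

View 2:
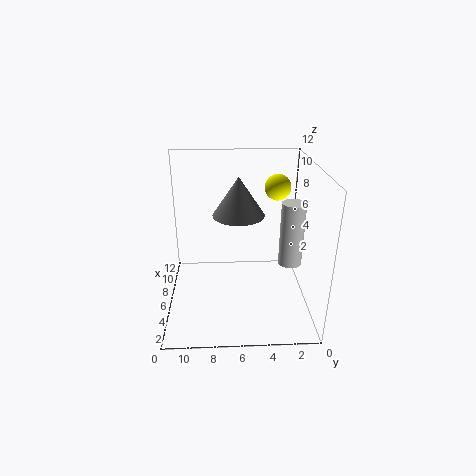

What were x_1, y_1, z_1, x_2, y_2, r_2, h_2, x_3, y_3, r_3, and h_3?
x_1 = 5.5; y_1 = 3; z_1 = 10.5; x_2 = 5; y_2 = 6; r_2 = 2; h_2 = 3; x_3 = 6; y_3 = 1.5; r_3 = 1; h_3 = 5.5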